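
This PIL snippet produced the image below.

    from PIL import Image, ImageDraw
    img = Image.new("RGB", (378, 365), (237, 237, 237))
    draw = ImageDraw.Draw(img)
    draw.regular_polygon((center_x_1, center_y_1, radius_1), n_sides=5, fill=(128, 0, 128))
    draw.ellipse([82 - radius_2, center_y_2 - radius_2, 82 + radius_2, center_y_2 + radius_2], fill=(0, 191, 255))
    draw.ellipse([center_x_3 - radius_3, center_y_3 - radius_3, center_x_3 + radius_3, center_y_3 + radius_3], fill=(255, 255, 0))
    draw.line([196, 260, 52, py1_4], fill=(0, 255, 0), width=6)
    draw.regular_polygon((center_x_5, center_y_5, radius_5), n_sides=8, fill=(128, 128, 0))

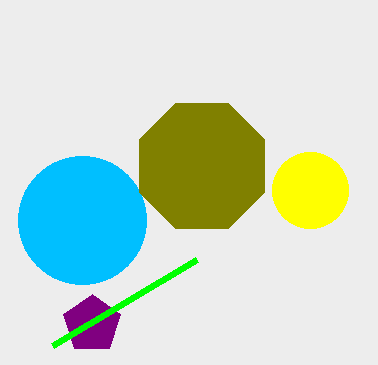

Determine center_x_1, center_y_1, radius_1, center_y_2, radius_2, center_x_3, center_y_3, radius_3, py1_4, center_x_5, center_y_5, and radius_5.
center_x_1 = 92, center_y_1 = 324, radius_1 = 30, center_y_2 = 220, radius_2 = 64, center_x_3 = 310, center_y_3 = 190, radius_3 = 38, py1_4 = 346, center_x_5 = 202, center_y_5 = 166, radius_5 = 68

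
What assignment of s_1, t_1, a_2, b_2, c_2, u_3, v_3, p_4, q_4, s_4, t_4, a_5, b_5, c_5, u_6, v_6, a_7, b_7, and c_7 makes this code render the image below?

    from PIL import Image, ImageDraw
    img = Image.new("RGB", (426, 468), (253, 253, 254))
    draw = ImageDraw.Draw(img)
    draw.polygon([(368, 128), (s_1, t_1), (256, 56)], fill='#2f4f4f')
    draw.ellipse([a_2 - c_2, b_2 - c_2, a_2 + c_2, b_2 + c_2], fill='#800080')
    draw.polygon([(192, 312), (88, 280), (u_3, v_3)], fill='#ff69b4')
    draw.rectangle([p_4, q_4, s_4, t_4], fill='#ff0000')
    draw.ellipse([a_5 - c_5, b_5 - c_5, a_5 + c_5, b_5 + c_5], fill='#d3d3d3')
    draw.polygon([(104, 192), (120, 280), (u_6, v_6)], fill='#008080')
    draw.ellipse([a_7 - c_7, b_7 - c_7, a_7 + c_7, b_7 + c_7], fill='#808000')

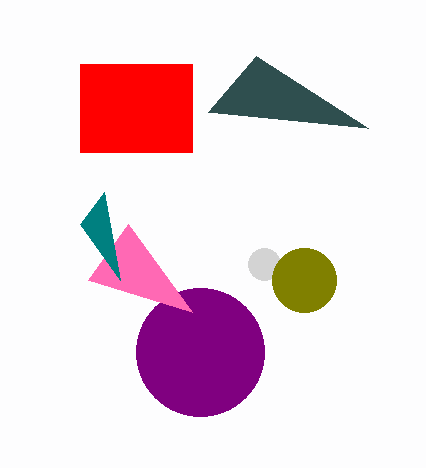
s_1 = 208, t_1 = 112, a_2 = 200, b_2 = 352, c_2 = 64, u_3 = 128, v_3 = 224, p_4 = 80, q_4 = 64, s_4 = 192, t_4 = 152, a_5 = 264, b_5 = 264, c_5 = 16, u_6 = 80, v_6 = 224, a_7 = 304, b_7 = 280, c_7 = 32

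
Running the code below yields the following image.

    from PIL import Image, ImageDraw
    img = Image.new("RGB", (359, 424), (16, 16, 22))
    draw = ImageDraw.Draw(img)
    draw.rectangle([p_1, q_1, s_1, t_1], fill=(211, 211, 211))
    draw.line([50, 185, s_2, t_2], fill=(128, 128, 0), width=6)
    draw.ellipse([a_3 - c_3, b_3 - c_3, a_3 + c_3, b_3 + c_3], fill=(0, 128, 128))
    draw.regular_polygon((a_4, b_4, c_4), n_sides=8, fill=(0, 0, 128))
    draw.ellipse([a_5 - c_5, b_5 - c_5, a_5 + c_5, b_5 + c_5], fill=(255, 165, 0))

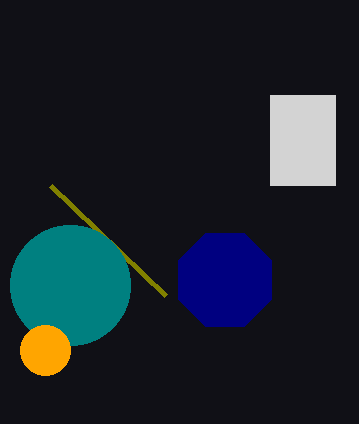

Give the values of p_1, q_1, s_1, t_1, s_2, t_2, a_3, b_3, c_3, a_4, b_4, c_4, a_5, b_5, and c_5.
p_1 = 270; q_1 = 95; s_1 = 335; t_1 = 185; s_2 = 165; t_2 = 295; a_3 = 70; b_3 = 285; c_3 = 60; a_4 = 225; b_4 = 280; c_4 = 50; a_5 = 45; b_5 = 350; c_5 = 25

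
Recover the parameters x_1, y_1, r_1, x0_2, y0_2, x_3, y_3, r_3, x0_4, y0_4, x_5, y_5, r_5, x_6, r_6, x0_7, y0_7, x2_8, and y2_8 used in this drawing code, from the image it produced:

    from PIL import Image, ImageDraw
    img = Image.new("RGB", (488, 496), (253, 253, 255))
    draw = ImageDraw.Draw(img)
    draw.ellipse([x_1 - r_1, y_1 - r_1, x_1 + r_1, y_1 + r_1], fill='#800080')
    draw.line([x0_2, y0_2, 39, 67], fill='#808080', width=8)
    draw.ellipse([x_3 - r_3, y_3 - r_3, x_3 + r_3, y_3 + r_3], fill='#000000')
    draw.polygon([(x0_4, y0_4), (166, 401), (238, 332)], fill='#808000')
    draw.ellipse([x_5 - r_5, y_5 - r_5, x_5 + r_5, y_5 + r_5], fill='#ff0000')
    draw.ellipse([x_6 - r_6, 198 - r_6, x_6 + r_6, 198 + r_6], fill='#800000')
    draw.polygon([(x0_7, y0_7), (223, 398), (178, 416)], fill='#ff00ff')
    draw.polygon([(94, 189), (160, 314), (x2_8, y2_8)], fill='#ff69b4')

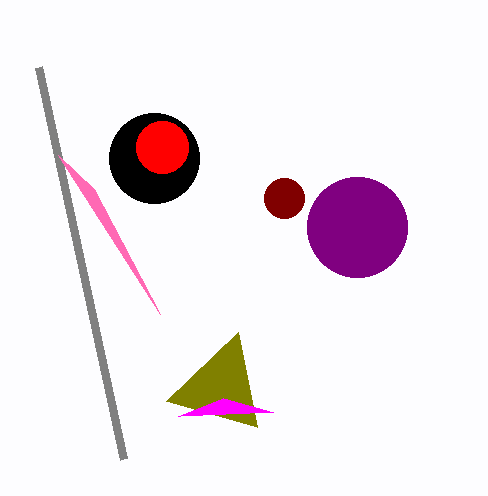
x_1 = 357, y_1 = 227, r_1 = 50, x0_2 = 124, y0_2 = 459, x_3 = 154, y_3 = 158, r_3 = 45, x0_4 = 257, y0_4 = 427, x_5 = 162, y_5 = 147, r_5 = 26, x_6 = 284, r_6 = 20, x0_7 = 273, y0_7 = 412, x2_8 = 58, y2_8 = 155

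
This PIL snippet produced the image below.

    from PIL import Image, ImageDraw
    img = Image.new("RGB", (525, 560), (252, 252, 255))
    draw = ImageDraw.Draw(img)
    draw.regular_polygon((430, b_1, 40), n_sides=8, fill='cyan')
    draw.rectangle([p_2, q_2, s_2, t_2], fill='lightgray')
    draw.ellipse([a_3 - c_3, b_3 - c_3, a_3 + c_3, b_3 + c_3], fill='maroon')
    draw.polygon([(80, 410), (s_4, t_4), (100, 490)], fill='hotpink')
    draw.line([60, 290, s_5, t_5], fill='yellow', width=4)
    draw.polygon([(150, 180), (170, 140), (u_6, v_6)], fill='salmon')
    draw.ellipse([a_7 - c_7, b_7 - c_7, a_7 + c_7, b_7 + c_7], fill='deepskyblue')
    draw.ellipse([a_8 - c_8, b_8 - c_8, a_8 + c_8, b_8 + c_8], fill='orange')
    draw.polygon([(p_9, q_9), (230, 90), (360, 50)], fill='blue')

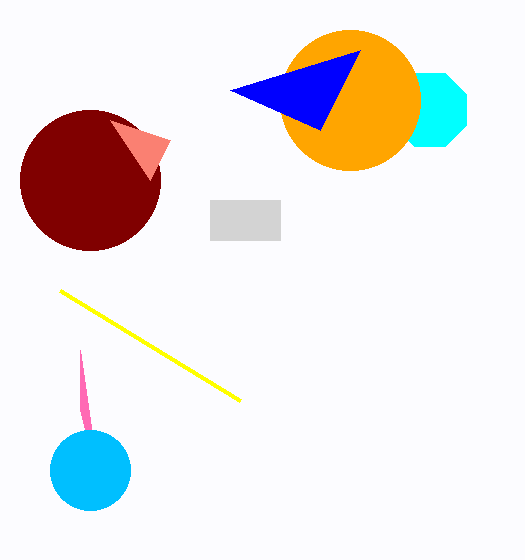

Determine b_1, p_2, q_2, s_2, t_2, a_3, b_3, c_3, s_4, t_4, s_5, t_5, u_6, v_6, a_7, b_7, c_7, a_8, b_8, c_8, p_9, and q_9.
b_1 = 110, p_2 = 210, q_2 = 200, s_2 = 280, t_2 = 240, a_3 = 90, b_3 = 180, c_3 = 70, s_4 = 80, t_4 = 350, s_5 = 240, t_5 = 400, u_6 = 110, v_6 = 120, a_7 = 90, b_7 = 470, c_7 = 40, a_8 = 350, b_8 = 100, c_8 = 70, p_9 = 320, q_9 = 130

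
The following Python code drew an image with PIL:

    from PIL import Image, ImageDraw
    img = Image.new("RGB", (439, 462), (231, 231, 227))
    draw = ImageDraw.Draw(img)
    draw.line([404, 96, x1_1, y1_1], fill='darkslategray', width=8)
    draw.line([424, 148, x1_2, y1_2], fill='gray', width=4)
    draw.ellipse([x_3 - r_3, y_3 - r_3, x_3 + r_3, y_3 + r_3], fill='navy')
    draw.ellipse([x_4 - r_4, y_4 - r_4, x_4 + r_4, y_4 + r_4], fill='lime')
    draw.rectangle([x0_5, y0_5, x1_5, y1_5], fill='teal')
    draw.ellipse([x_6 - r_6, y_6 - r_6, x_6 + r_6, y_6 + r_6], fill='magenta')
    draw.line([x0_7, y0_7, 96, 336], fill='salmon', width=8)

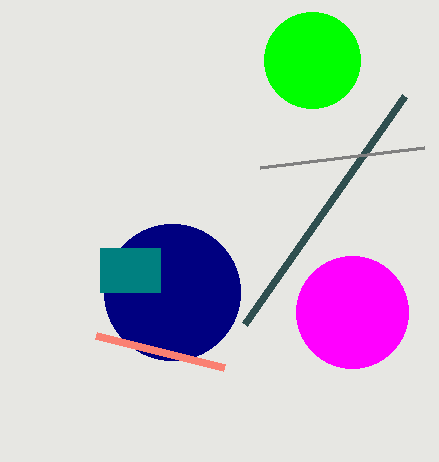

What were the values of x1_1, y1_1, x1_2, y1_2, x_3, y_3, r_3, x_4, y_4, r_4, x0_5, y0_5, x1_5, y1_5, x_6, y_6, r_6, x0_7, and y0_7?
x1_1 = 244
y1_1 = 324
x1_2 = 260
y1_2 = 168
x_3 = 172
y_3 = 292
r_3 = 68
x_4 = 312
y_4 = 60
r_4 = 48
x0_5 = 100
y0_5 = 248
x1_5 = 160
y1_5 = 292
x_6 = 352
y_6 = 312
r_6 = 56
x0_7 = 224
y0_7 = 368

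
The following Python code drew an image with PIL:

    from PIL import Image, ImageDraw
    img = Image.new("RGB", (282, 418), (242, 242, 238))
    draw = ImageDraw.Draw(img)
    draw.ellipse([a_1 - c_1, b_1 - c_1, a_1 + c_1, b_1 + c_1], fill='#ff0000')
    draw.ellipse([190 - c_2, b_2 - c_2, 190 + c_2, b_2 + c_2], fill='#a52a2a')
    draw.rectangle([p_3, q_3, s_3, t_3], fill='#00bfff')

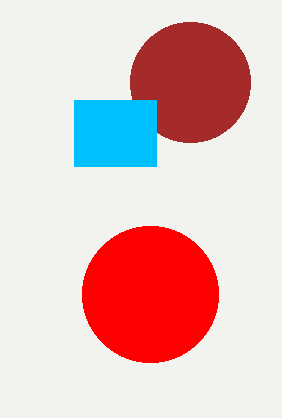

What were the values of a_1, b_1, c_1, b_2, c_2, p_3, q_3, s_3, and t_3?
a_1 = 150; b_1 = 294; c_1 = 68; b_2 = 82; c_2 = 60; p_3 = 74; q_3 = 100; s_3 = 156; t_3 = 166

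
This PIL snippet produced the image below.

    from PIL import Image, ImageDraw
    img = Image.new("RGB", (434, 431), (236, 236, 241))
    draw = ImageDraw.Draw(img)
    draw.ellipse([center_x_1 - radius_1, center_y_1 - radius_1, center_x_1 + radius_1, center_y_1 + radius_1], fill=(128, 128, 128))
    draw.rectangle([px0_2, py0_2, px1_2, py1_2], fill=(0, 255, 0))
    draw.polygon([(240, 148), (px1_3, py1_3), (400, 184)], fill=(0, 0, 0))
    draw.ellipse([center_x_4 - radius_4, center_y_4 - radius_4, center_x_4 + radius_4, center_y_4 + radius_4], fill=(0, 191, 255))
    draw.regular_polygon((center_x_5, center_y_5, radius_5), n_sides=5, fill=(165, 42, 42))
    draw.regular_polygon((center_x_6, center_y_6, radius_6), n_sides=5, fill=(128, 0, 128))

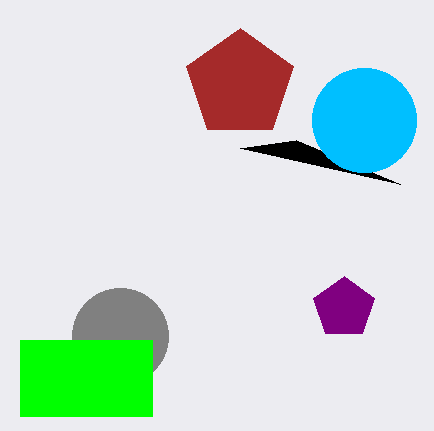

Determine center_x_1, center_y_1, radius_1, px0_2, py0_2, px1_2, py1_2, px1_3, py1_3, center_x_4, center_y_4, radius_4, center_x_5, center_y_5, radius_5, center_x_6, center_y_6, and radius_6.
center_x_1 = 120, center_y_1 = 336, radius_1 = 48, px0_2 = 20, py0_2 = 340, px1_2 = 152, py1_2 = 416, px1_3 = 296, py1_3 = 140, center_x_4 = 364, center_y_4 = 120, radius_4 = 52, center_x_5 = 240, center_y_5 = 84, radius_5 = 56, center_x_6 = 344, center_y_6 = 308, radius_6 = 32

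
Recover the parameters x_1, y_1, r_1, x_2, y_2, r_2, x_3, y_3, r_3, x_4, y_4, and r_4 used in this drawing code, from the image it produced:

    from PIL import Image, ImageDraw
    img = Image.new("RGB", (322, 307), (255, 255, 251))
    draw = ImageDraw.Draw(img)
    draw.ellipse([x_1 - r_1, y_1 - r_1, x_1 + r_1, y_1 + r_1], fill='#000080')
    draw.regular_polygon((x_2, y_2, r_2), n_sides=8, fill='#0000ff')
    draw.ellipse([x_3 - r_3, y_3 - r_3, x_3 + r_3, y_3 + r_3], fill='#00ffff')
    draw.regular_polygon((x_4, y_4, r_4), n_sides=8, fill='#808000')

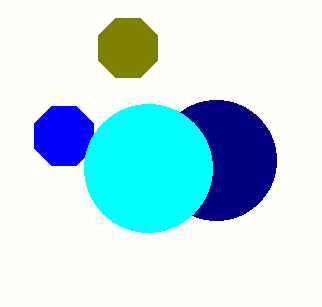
x_1 = 216; y_1 = 160; r_1 = 60; x_2 = 64; y_2 = 136; r_2 = 32; x_3 = 148; y_3 = 168; r_3 = 64; x_4 = 128; y_4 = 48; r_4 = 32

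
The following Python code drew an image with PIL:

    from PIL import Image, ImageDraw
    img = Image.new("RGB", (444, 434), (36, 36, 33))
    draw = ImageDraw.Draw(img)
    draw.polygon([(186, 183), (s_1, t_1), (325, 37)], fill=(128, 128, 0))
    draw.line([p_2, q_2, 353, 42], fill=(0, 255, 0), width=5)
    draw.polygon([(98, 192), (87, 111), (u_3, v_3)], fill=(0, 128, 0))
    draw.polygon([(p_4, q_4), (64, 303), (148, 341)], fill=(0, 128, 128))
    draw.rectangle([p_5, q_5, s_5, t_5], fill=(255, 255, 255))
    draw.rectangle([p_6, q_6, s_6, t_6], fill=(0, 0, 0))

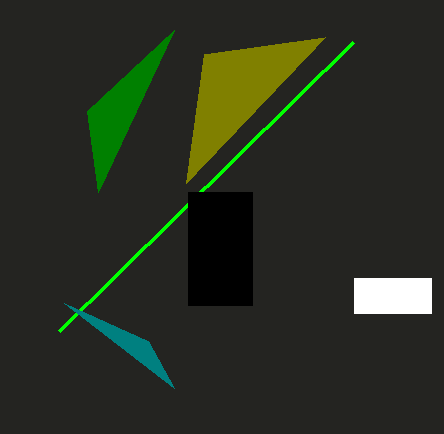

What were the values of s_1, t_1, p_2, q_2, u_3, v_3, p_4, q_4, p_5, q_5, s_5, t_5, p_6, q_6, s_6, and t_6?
s_1 = 204
t_1 = 54
p_2 = 59
q_2 = 331
u_3 = 174
v_3 = 30
p_4 = 174
q_4 = 388
p_5 = 354
q_5 = 278
s_5 = 431
t_5 = 313
p_6 = 188
q_6 = 192
s_6 = 252
t_6 = 305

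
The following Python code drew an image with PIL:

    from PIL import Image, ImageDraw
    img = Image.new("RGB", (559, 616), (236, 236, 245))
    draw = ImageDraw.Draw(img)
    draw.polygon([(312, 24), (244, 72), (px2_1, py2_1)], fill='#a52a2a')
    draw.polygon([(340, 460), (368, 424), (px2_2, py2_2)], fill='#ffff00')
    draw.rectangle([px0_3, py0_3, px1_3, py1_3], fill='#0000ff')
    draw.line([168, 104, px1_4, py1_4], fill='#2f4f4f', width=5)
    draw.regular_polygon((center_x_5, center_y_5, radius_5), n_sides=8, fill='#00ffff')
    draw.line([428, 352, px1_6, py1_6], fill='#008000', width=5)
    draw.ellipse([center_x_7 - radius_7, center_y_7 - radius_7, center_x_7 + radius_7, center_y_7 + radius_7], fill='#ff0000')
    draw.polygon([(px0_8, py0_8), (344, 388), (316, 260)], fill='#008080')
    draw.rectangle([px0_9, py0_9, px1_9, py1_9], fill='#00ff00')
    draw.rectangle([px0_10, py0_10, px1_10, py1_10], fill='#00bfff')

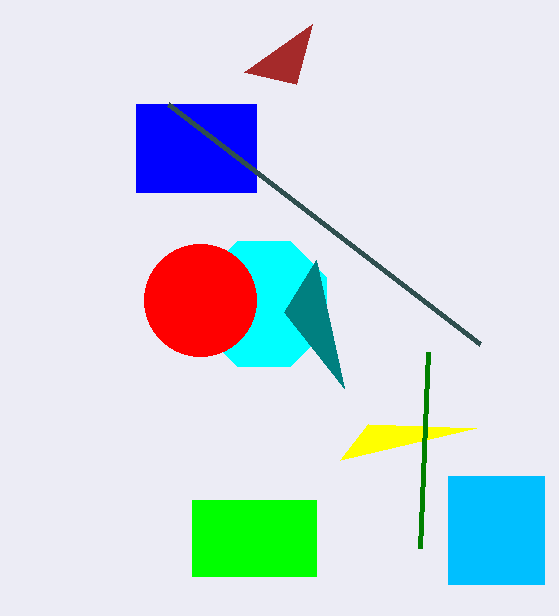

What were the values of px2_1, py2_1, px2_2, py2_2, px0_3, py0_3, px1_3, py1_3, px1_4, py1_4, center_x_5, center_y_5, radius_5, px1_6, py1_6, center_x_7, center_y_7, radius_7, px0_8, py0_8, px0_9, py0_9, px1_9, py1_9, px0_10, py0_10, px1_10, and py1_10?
px2_1 = 296, py2_1 = 84, px2_2 = 476, py2_2 = 428, px0_3 = 136, py0_3 = 104, px1_3 = 256, py1_3 = 192, px1_4 = 480, py1_4 = 344, center_x_5 = 264, center_y_5 = 304, radius_5 = 68, px1_6 = 420, py1_6 = 548, center_x_7 = 200, center_y_7 = 300, radius_7 = 56, px0_8 = 284, py0_8 = 312, px0_9 = 192, py0_9 = 500, px1_9 = 316, py1_9 = 576, px0_10 = 448, py0_10 = 476, px1_10 = 544, py1_10 = 584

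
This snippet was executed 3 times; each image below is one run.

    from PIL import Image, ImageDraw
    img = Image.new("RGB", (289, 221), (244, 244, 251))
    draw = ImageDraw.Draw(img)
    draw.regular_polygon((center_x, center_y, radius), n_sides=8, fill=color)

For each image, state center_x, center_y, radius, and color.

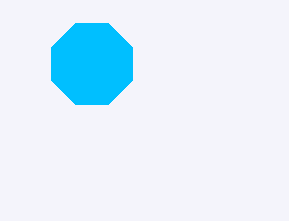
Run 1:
center_x = 92
center_y = 64
radius = 44
color = 'deepskyblue'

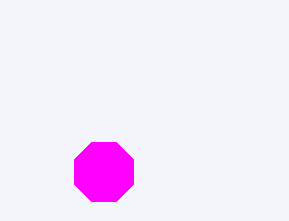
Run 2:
center_x = 104, center_y = 172, radius = 32, color = 'magenta'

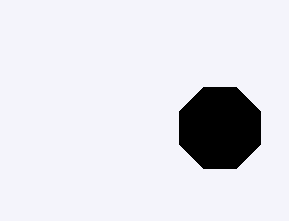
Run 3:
center_x = 220, center_y = 128, radius = 44, color = 'black'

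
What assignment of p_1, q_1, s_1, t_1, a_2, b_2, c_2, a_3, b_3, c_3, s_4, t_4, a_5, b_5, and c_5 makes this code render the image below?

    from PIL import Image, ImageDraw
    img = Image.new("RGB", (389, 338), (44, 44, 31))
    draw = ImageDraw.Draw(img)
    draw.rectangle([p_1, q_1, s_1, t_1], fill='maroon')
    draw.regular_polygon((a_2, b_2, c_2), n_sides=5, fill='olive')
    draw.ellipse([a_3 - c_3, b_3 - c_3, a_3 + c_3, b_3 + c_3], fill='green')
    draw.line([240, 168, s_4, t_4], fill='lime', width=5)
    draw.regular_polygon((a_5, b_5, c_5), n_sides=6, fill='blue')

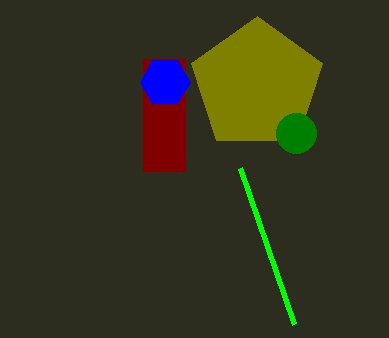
p_1 = 143; q_1 = 59; s_1 = 185; t_1 = 171; a_2 = 257; b_2 = 85; c_2 = 69; a_3 = 296; b_3 = 133; c_3 = 20; s_4 = 294; t_4 = 324; a_5 = 165; b_5 = 82; c_5 = 25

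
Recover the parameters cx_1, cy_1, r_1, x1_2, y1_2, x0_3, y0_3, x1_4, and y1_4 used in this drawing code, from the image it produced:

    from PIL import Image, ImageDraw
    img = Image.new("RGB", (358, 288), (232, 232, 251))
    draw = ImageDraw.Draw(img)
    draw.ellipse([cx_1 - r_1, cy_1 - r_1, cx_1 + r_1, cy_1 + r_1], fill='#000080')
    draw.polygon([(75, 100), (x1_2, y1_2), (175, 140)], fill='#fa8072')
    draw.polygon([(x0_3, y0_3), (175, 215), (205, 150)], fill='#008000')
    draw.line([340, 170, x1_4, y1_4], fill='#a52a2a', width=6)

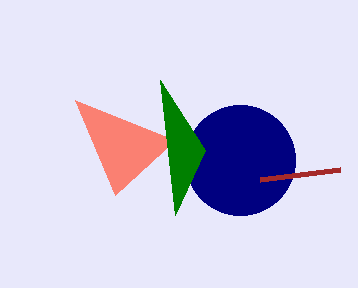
cx_1 = 240
cy_1 = 160
r_1 = 55
x1_2 = 115
y1_2 = 195
x0_3 = 160
y0_3 = 80
x1_4 = 260
y1_4 = 180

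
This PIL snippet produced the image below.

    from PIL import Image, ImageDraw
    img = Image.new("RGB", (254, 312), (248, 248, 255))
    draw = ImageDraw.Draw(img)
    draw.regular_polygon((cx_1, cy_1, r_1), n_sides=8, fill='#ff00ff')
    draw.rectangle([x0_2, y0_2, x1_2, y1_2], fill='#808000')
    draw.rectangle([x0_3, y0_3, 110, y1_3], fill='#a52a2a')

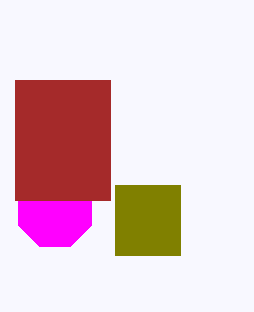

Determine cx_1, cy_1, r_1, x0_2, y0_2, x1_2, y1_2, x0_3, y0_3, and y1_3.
cx_1 = 55, cy_1 = 210, r_1 = 40, x0_2 = 115, y0_2 = 185, x1_2 = 180, y1_2 = 255, x0_3 = 15, y0_3 = 80, y1_3 = 200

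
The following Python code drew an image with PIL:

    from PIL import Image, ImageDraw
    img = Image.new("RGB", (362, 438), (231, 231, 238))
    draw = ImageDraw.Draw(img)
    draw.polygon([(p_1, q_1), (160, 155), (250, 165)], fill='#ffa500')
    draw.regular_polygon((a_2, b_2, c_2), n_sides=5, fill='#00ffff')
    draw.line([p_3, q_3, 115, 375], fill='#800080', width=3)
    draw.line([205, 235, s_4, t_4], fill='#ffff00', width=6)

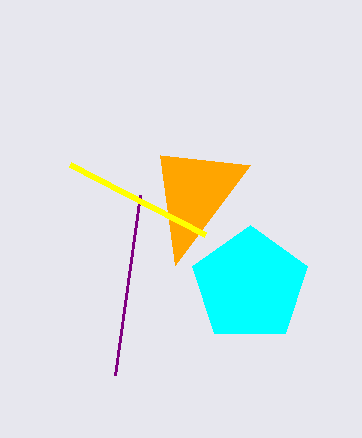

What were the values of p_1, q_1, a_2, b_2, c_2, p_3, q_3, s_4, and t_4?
p_1 = 175; q_1 = 265; a_2 = 250; b_2 = 285; c_2 = 60; p_3 = 140; q_3 = 195; s_4 = 70; t_4 = 165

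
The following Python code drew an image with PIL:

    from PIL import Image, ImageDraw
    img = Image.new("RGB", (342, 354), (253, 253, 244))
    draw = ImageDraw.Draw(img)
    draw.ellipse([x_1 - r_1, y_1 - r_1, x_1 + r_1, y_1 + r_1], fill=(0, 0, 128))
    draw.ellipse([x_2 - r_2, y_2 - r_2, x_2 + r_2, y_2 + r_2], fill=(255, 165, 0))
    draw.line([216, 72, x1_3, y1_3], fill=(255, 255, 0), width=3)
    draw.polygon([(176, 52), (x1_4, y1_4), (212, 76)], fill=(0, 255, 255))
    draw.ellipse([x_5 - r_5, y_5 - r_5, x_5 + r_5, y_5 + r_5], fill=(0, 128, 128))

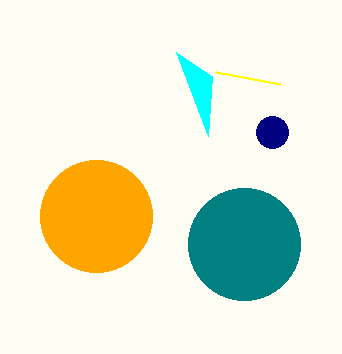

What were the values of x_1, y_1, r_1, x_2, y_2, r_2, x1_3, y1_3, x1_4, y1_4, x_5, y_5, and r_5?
x_1 = 272, y_1 = 132, r_1 = 16, x_2 = 96, y_2 = 216, r_2 = 56, x1_3 = 280, y1_3 = 84, x1_4 = 208, y1_4 = 136, x_5 = 244, y_5 = 244, r_5 = 56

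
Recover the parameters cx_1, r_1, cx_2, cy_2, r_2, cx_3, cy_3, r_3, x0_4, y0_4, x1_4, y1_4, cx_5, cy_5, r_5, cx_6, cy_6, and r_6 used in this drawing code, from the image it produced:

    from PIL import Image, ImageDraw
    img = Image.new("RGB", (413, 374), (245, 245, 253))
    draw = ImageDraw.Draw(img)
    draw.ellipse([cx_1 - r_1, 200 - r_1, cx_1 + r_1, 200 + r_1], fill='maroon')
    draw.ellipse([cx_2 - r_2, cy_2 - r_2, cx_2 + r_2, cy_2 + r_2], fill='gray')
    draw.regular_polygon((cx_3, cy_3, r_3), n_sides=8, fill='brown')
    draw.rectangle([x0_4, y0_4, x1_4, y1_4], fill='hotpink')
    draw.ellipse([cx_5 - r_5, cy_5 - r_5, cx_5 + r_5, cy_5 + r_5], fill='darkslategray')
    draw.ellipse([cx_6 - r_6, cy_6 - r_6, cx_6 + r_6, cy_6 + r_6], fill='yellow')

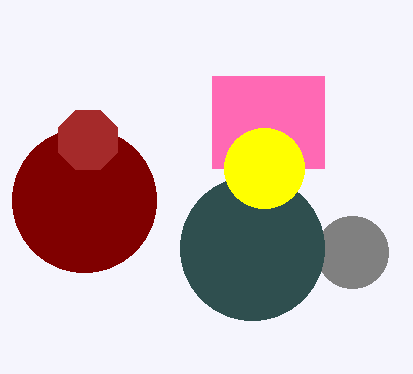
cx_1 = 84
r_1 = 72
cx_2 = 352
cy_2 = 252
r_2 = 36
cx_3 = 88
cy_3 = 140
r_3 = 32
x0_4 = 212
y0_4 = 76
x1_4 = 324
y1_4 = 168
cx_5 = 252
cy_5 = 248
r_5 = 72
cx_6 = 264
cy_6 = 168
r_6 = 40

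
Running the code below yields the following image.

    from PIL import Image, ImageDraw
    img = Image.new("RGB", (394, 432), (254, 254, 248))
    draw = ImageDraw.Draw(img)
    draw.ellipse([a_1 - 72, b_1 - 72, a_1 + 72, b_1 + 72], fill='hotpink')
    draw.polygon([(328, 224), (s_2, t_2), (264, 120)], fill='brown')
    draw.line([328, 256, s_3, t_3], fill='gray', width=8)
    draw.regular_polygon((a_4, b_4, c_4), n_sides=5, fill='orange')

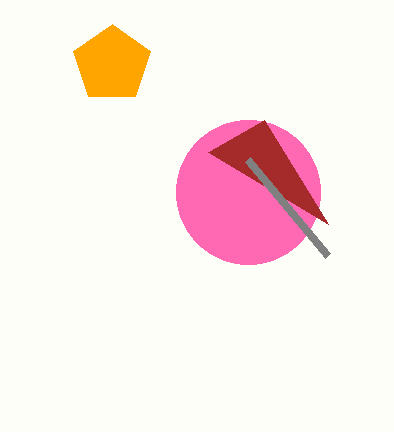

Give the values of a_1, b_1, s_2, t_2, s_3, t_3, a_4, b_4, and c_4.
a_1 = 248; b_1 = 192; s_2 = 208; t_2 = 152; s_3 = 248; t_3 = 160; a_4 = 112; b_4 = 64; c_4 = 40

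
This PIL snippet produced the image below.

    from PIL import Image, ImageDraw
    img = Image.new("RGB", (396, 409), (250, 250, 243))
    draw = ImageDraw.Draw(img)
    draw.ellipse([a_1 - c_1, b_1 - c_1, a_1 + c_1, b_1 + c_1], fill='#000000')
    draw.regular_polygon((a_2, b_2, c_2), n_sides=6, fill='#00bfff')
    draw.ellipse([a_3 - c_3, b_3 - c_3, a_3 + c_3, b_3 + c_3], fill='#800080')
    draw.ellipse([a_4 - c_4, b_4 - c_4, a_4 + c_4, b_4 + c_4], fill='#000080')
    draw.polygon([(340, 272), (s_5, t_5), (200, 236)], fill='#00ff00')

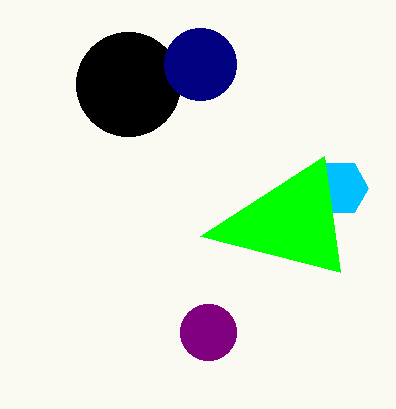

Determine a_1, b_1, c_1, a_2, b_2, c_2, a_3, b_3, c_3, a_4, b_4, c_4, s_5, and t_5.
a_1 = 128; b_1 = 84; c_1 = 52; a_2 = 340; b_2 = 188; c_2 = 28; a_3 = 208; b_3 = 332; c_3 = 28; a_4 = 200; b_4 = 64; c_4 = 36; s_5 = 324; t_5 = 156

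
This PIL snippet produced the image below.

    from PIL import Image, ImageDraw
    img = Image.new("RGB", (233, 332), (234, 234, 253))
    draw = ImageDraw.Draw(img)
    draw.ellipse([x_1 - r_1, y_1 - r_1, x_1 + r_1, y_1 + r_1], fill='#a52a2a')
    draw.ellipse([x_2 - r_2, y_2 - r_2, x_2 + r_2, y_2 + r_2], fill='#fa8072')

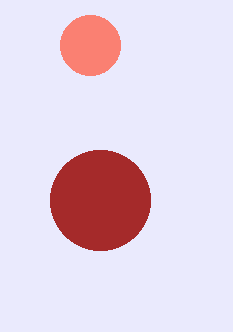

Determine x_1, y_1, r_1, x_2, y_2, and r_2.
x_1 = 100; y_1 = 200; r_1 = 50; x_2 = 90; y_2 = 45; r_2 = 30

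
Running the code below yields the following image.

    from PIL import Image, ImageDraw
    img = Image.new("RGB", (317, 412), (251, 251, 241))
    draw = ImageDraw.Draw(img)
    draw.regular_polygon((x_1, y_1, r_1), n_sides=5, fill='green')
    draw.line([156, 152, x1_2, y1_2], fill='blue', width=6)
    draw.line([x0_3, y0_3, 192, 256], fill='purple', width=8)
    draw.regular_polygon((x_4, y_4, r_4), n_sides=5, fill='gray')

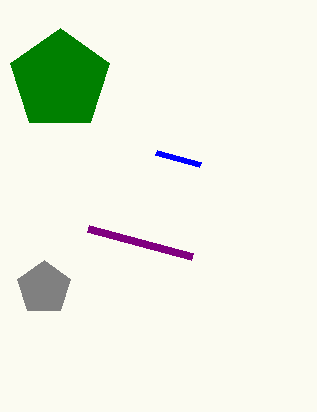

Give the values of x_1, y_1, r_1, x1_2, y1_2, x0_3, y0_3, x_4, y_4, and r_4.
x_1 = 60
y_1 = 80
r_1 = 52
x1_2 = 200
y1_2 = 164
x0_3 = 88
y0_3 = 228
x_4 = 44
y_4 = 288
r_4 = 28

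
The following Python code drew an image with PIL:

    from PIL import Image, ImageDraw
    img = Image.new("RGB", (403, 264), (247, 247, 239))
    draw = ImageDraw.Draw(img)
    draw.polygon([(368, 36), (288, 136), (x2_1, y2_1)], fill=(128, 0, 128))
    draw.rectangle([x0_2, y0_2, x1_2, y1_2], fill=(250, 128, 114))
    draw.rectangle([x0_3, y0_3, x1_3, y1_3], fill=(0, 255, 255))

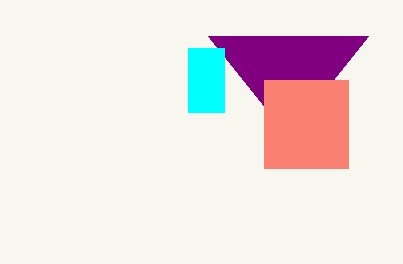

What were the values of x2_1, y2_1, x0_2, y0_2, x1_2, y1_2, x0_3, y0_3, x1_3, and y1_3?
x2_1 = 208, y2_1 = 36, x0_2 = 264, y0_2 = 80, x1_2 = 348, y1_2 = 168, x0_3 = 188, y0_3 = 48, x1_3 = 224, y1_3 = 112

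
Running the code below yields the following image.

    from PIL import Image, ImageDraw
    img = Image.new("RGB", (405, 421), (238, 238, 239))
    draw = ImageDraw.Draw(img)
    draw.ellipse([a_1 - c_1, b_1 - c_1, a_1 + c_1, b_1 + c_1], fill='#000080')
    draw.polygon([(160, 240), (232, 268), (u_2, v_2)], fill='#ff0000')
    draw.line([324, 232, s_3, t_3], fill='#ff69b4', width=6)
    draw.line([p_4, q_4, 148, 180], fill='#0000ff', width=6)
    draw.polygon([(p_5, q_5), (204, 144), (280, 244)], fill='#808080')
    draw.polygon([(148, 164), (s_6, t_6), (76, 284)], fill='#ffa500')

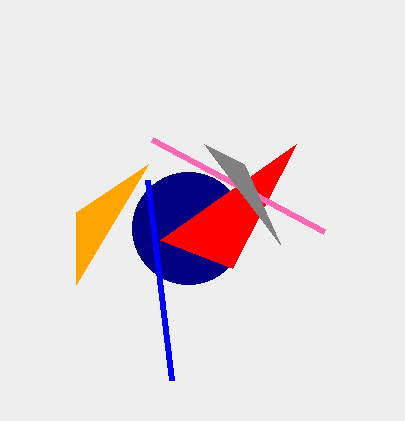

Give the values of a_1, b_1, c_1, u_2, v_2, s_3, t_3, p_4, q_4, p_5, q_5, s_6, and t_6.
a_1 = 188
b_1 = 228
c_1 = 56
u_2 = 296
v_2 = 144
s_3 = 152
t_3 = 140
p_4 = 172
q_4 = 380
p_5 = 244
q_5 = 164
s_6 = 76
t_6 = 212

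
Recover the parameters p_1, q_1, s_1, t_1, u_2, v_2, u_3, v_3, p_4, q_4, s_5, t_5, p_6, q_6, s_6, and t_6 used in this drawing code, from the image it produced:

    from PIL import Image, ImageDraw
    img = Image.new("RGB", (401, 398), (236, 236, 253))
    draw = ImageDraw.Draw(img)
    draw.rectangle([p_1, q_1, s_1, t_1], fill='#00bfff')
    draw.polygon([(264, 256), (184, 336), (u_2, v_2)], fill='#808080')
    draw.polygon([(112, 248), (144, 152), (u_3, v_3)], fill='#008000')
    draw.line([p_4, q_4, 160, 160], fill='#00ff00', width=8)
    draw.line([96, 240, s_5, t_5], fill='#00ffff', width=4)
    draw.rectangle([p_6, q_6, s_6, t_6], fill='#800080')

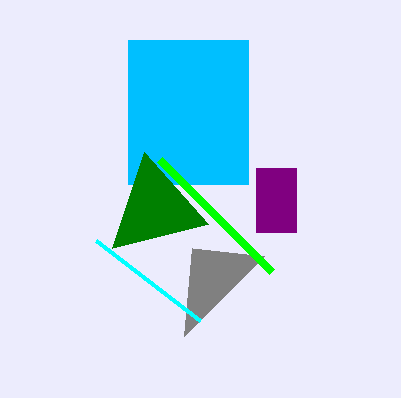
p_1 = 128; q_1 = 40; s_1 = 248; t_1 = 184; u_2 = 192; v_2 = 248; u_3 = 208; v_3 = 224; p_4 = 272; q_4 = 272; s_5 = 200; t_5 = 320; p_6 = 256; q_6 = 168; s_6 = 296; t_6 = 232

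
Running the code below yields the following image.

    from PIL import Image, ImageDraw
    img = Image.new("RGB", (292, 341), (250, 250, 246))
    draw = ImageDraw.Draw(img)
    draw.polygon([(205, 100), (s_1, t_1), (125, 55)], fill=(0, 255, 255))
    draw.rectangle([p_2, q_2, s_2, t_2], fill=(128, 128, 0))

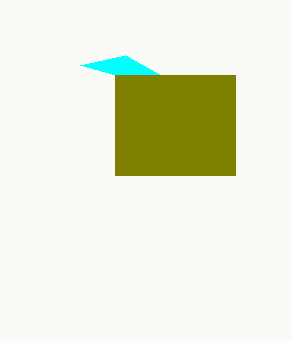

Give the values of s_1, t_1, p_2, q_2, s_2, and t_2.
s_1 = 80
t_1 = 65
p_2 = 115
q_2 = 75
s_2 = 235
t_2 = 175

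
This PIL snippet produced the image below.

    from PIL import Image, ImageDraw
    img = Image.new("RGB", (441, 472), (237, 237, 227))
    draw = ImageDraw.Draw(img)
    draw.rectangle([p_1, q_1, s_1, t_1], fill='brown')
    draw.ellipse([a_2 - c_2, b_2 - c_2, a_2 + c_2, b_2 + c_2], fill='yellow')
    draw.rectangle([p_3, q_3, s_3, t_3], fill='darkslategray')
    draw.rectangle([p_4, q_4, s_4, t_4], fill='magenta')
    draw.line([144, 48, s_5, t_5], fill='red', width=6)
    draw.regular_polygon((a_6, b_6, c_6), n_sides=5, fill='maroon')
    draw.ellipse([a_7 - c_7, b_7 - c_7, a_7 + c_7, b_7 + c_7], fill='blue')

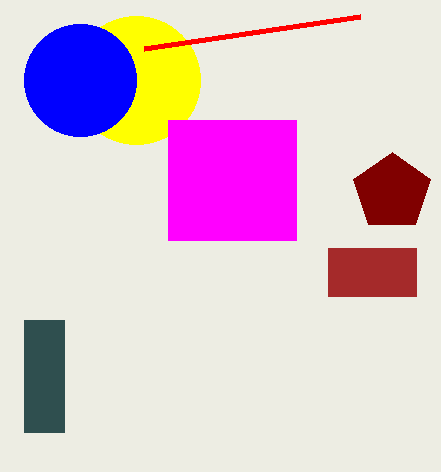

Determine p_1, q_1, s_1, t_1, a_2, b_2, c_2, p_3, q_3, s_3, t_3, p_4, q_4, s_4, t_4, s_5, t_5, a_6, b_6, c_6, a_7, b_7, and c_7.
p_1 = 328; q_1 = 248; s_1 = 416; t_1 = 296; a_2 = 136; b_2 = 80; c_2 = 64; p_3 = 24; q_3 = 320; s_3 = 64; t_3 = 432; p_4 = 168; q_4 = 120; s_4 = 296; t_4 = 240; s_5 = 360; t_5 = 16; a_6 = 392; b_6 = 192; c_6 = 40; a_7 = 80; b_7 = 80; c_7 = 56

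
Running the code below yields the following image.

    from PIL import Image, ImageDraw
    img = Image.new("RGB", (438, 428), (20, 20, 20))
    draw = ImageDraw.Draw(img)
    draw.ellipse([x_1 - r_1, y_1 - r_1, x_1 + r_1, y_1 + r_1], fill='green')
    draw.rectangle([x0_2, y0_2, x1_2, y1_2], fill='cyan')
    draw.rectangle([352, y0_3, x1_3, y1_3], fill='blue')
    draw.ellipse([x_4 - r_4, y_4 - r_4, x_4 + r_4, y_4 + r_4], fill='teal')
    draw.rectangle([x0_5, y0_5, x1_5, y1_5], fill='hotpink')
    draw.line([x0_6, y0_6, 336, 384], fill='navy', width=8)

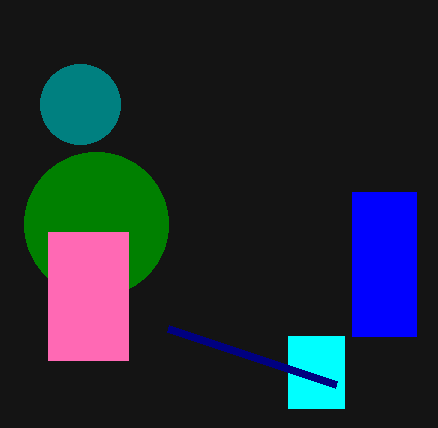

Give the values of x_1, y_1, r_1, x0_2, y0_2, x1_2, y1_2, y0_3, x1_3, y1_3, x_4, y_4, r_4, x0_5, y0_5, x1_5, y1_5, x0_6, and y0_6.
x_1 = 96
y_1 = 224
r_1 = 72
x0_2 = 288
y0_2 = 336
x1_2 = 344
y1_2 = 408
y0_3 = 192
x1_3 = 416
y1_3 = 336
x_4 = 80
y_4 = 104
r_4 = 40
x0_5 = 48
y0_5 = 232
x1_5 = 128
y1_5 = 360
x0_6 = 168
y0_6 = 328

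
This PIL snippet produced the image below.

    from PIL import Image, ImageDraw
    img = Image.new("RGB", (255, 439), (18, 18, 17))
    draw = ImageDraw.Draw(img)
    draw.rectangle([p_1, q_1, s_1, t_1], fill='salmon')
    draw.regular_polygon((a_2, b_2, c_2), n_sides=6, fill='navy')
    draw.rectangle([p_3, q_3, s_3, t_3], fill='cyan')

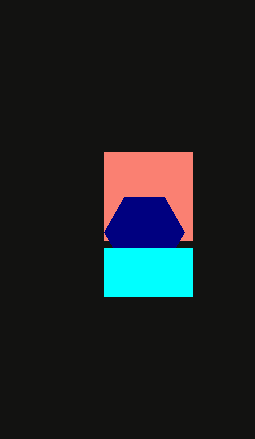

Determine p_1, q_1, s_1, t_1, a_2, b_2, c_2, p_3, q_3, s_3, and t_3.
p_1 = 104; q_1 = 152; s_1 = 192; t_1 = 240; a_2 = 144; b_2 = 232; c_2 = 40; p_3 = 104; q_3 = 248; s_3 = 192; t_3 = 296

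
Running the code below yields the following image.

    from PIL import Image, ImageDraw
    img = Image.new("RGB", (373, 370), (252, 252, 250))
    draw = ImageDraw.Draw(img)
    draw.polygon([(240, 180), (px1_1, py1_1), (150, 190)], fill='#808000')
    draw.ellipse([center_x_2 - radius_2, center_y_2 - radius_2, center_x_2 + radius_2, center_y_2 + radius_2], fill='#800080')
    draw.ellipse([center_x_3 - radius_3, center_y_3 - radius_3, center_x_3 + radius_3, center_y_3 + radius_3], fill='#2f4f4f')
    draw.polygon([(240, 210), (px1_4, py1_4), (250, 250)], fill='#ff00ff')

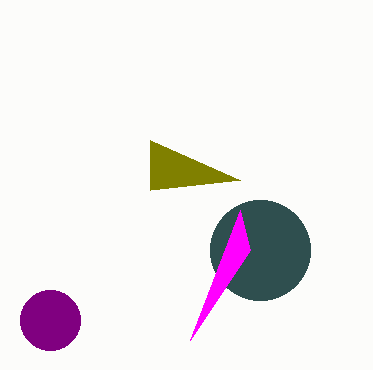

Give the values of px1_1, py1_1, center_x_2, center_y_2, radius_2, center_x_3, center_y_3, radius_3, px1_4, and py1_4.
px1_1 = 150
py1_1 = 140
center_x_2 = 50
center_y_2 = 320
radius_2 = 30
center_x_3 = 260
center_y_3 = 250
radius_3 = 50
px1_4 = 190
py1_4 = 340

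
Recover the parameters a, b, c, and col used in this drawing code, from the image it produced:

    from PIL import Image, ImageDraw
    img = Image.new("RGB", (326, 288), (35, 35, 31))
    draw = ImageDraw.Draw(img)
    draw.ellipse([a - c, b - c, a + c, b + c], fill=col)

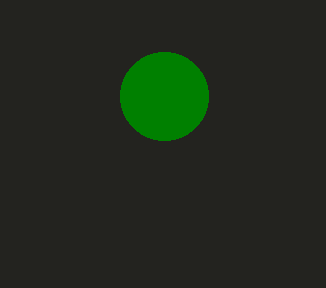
a = 164; b = 96; c = 44; col = 'green'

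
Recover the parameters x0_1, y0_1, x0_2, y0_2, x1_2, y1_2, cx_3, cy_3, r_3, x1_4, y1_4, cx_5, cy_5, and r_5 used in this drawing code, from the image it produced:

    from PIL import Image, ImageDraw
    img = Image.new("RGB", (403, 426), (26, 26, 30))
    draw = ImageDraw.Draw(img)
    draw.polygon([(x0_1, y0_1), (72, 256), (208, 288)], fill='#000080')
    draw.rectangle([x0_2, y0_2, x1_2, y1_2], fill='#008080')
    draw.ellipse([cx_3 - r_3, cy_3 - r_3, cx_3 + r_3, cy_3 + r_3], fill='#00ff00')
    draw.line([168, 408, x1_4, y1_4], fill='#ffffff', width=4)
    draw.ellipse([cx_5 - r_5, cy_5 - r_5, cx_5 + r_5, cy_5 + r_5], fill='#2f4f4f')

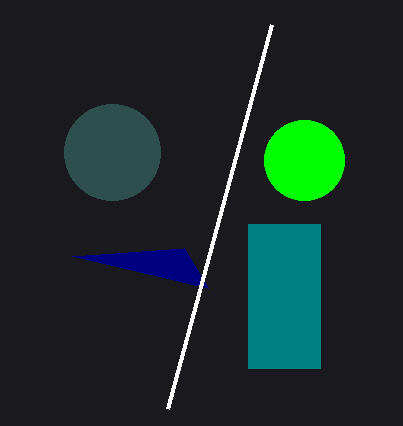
x0_1 = 184
y0_1 = 248
x0_2 = 248
y0_2 = 224
x1_2 = 320
y1_2 = 368
cx_3 = 304
cy_3 = 160
r_3 = 40
x1_4 = 272
y1_4 = 24
cx_5 = 112
cy_5 = 152
r_5 = 48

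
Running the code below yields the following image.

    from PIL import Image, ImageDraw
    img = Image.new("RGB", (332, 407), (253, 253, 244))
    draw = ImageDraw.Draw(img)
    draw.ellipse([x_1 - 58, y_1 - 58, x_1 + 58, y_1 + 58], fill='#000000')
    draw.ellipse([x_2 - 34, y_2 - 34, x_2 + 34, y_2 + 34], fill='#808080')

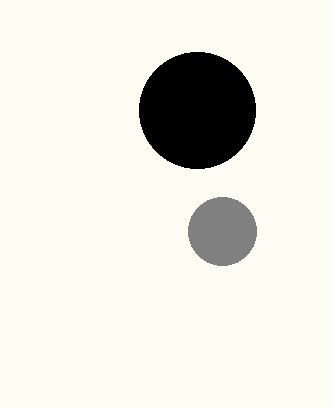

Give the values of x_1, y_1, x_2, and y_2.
x_1 = 197, y_1 = 110, x_2 = 222, y_2 = 231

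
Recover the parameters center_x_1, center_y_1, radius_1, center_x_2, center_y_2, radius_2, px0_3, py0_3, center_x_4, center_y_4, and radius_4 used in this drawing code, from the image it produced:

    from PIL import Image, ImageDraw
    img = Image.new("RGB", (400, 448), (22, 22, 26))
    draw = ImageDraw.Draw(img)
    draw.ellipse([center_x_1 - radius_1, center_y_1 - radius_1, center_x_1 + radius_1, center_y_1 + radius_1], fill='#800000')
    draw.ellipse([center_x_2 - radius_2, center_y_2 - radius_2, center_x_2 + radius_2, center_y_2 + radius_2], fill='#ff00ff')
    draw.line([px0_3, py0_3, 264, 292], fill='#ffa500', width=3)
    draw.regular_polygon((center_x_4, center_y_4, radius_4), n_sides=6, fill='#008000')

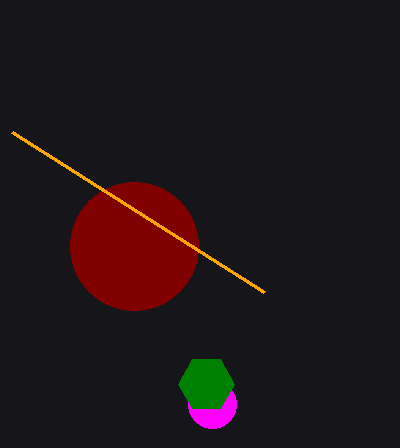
center_x_1 = 134; center_y_1 = 246; radius_1 = 64; center_x_2 = 212; center_y_2 = 404; radius_2 = 24; px0_3 = 12; py0_3 = 132; center_x_4 = 206; center_y_4 = 384; radius_4 = 28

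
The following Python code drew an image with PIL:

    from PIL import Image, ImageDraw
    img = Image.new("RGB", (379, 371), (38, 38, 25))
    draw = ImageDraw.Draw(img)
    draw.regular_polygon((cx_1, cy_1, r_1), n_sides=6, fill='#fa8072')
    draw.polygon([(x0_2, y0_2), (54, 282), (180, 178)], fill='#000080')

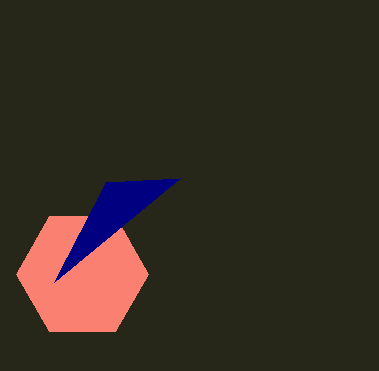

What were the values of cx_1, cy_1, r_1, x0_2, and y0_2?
cx_1 = 82, cy_1 = 274, r_1 = 66, x0_2 = 106, y0_2 = 182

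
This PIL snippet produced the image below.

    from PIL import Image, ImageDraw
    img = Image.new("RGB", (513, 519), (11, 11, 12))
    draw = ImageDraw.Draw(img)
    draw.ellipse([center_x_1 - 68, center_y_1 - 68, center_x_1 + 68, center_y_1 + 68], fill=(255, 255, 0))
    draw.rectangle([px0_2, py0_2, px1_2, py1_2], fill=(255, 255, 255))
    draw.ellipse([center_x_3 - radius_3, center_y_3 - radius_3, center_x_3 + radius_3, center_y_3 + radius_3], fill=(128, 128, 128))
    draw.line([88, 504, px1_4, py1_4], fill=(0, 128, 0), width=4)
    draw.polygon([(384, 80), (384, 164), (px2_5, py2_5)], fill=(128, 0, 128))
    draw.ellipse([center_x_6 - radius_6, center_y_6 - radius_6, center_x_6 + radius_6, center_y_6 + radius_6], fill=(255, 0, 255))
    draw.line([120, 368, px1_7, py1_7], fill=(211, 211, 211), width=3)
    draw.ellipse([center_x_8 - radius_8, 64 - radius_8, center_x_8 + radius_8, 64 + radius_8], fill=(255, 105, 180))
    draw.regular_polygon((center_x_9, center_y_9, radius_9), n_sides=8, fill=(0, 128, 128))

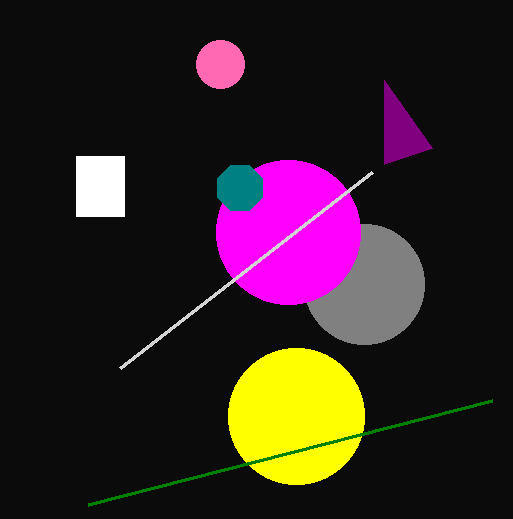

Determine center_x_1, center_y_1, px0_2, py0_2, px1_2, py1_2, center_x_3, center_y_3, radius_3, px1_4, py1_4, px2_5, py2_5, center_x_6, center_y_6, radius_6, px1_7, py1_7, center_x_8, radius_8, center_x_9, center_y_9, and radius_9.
center_x_1 = 296, center_y_1 = 416, px0_2 = 76, py0_2 = 156, px1_2 = 124, py1_2 = 216, center_x_3 = 364, center_y_3 = 284, radius_3 = 60, px1_4 = 492, py1_4 = 400, px2_5 = 432, py2_5 = 148, center_x_6 = 288, center_y_6 = 232, radius_6 = 72, px1_7 = 372, py1_7 = 172, center_x_8 = 220, radius_8 = 24, center_x_9 = 240, center_y_9 = 188, radius_9 = 24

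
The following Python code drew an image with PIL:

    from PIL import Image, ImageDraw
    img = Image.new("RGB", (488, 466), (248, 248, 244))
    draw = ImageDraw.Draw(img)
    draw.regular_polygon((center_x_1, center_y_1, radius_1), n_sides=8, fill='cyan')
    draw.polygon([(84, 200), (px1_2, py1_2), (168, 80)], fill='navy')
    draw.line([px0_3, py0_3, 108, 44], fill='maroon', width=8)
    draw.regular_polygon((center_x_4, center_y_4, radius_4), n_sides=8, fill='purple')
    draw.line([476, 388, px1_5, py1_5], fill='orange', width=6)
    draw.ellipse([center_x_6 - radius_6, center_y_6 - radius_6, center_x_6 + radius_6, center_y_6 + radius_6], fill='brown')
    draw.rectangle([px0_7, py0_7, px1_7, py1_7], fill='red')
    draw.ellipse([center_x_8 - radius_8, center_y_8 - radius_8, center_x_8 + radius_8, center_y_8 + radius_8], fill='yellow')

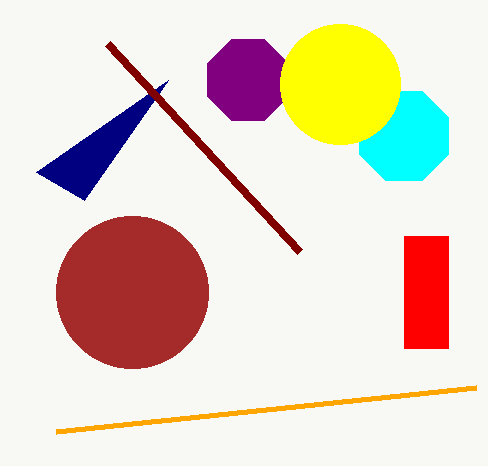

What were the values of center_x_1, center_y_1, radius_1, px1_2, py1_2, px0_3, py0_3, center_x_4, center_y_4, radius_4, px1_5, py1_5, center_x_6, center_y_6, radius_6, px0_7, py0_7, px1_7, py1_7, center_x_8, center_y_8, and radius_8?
center_x_1 = 404
center_y_1 = 136
radius_1 = 48
px1_2 = 36
py1_2 = 172
px0_3 = 300
py0_3 = 252
center_x_4 = 248
center_y_4 = 80
radius_4 = 44
px1_5 = 56
py1_5 = 432
center_x_6 = 132
center_y_6 = 292
radius_6 = 76
px0_7 = 404
py0_7 = 236
px1_7 = 448
py1_7 = 348
center_x_8 = 340
center_y_8 = 84
radius_8 = 60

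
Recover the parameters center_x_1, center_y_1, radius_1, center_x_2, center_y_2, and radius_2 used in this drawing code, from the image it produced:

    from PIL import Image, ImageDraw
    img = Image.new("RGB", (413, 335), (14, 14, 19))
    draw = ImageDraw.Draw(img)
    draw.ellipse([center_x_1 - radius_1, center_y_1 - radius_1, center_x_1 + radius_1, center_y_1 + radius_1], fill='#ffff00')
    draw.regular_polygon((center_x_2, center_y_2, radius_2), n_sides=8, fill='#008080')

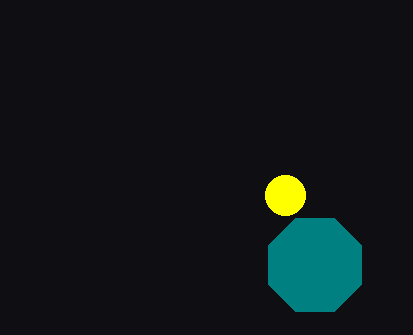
center_x_1 = 285, center_y_1 = 195, radius_1 = 20, center_x_2 = 315, center_y_2 = 265, radius_2 = 50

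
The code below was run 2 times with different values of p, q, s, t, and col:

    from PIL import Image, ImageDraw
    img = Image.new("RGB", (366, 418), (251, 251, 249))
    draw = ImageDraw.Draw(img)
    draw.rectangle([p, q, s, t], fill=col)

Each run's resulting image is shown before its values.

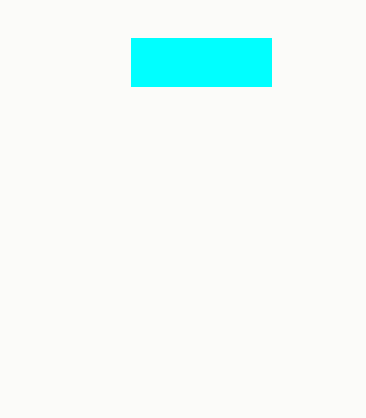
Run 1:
p = 131
q = 38
s = 271
t = 86
col = 'cyan'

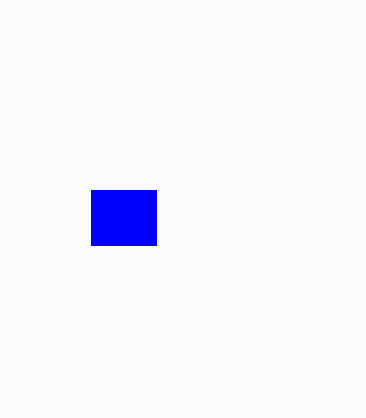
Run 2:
p = 91, q = 190, s = 156, t = 245, col = 'blue'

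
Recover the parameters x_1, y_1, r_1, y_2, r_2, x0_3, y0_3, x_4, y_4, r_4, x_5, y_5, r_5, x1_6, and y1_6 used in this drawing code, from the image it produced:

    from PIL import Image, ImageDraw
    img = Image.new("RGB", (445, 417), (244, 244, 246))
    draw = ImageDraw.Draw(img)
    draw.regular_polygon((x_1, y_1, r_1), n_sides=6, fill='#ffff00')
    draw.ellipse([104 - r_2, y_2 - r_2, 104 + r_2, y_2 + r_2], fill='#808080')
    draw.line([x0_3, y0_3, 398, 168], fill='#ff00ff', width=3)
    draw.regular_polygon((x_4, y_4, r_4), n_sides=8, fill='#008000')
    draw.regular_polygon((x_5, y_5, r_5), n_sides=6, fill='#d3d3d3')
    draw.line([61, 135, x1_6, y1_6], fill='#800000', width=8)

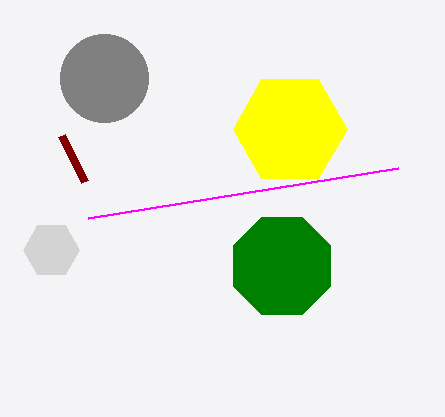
x_1 = 290
y_1 = 129
r_1 = 57
y_2 = 78
r_2 = 44
x0_3 = 88
y0_3 = 218
x_4 = 282
y_4 = 266
r_4 = 53
x_5 = 51
y_5 = 250
r_5 = 28
x1_6 = 84
y1_6 = 181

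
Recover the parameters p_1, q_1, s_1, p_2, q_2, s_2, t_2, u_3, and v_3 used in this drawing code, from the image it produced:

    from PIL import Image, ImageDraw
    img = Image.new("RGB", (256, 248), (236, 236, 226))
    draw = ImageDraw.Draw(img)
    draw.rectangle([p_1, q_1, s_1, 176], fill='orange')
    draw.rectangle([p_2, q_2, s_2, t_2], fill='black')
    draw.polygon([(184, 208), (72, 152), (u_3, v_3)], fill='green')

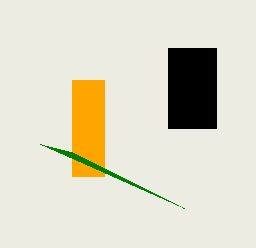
p_1 = 72, q_1 = 80, s_1 = 104, p_2 = 168, q_2 = 48, s_2 = 216, t_2 = 128, u_3 = 40, v_3 = 144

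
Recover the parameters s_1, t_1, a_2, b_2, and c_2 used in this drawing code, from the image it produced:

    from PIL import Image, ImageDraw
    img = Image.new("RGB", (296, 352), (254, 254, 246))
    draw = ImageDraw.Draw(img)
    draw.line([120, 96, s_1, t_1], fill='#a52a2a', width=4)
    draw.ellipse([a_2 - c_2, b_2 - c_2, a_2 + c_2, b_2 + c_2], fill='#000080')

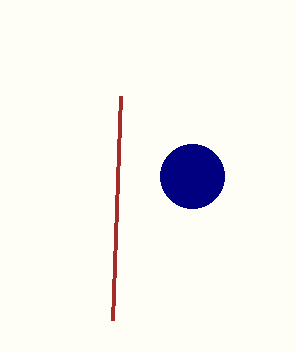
s_1 = 112; t_1 = 320; a_2 = 192; b_2 = 176; c_2 = 32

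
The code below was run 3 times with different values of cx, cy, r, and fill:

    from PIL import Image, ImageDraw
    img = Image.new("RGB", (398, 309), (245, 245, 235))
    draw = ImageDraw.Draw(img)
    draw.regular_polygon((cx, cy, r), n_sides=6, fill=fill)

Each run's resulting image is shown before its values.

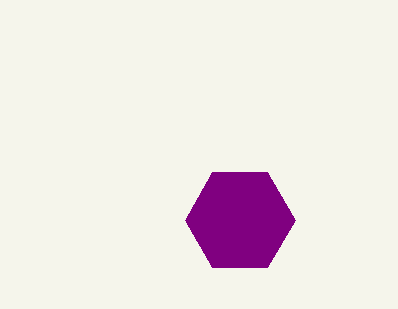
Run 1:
cx = 240
cy = 220
r = 55
fill = 'purple'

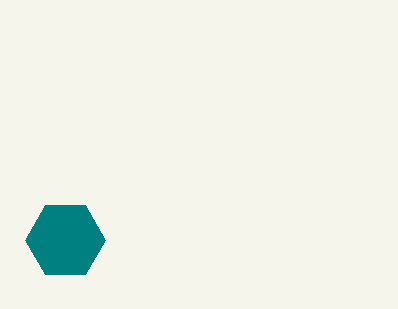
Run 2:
cx = 65, cy = 240, r = 40, fill = 'teal'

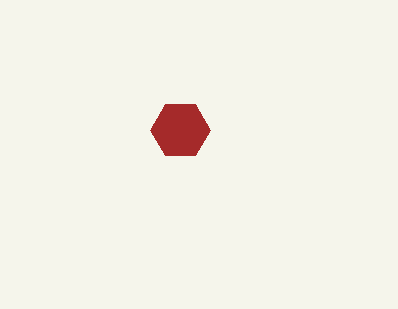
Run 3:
cx = 180
cy = 130
r = 30
fill = 'brown'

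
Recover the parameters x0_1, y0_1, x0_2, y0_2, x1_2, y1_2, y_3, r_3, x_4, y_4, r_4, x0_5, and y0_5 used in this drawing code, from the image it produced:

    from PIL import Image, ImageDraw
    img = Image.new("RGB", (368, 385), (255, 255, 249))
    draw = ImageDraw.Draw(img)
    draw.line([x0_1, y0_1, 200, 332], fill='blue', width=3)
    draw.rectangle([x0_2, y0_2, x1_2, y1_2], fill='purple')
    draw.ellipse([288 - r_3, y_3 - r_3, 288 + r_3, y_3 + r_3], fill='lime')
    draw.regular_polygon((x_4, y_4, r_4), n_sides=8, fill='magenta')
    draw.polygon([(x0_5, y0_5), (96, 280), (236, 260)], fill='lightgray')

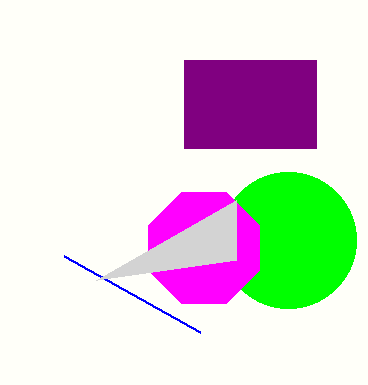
x0_1 = 64; y0_1 = 256; x0_2 = 184; y0_2 = 60; x1_2 = 316; y1_2 = 148; y_3 = 240; r_3 = 68; x_4 = 204; y_4 = 248; r_4 = 60; x0_5 = 236; y0_5 = 200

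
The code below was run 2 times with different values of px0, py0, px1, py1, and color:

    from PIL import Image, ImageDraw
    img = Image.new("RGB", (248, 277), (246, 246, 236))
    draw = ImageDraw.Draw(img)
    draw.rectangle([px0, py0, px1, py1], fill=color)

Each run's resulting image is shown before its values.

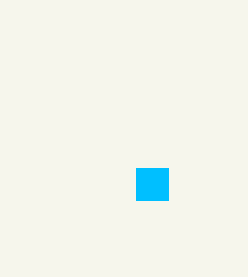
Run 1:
px0 = 136; py0 = 168; px1 = 168; py1 = 200; color = 'deepskyblue'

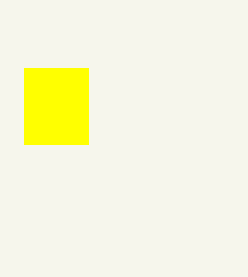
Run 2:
px0 = 24; py0 = 68; px1 = 88; py1 = 144; color = 'yellow'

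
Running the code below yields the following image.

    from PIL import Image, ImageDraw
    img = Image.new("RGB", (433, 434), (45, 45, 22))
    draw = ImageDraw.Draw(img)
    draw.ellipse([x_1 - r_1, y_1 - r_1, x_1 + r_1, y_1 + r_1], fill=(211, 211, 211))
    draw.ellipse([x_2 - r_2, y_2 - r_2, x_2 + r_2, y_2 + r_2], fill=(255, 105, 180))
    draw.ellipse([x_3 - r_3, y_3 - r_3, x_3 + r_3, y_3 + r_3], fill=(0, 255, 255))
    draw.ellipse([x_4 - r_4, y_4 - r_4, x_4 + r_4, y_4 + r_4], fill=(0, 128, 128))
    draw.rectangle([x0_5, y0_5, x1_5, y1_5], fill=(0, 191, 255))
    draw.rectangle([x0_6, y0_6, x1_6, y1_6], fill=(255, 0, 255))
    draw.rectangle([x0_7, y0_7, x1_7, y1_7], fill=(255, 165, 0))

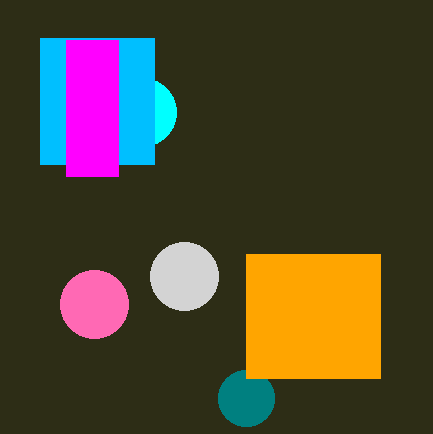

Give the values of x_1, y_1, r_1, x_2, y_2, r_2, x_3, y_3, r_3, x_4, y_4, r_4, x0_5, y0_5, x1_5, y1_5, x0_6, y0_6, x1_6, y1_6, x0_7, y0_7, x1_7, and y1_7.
x_1 = 184; y_1 = 276; r_1 = 34; x_2 = 94; y_2 = 304; r_2 = 34; x_3 = 142; y_3 = 112; r_3 = 34; x_4 = 246; y_4 = 398; r_4 = 28; x0_5 = 40; y0_5 = 38; x1_5 = 154; y1_5 = 164; x0_6 = 66; y0_6 = 40; x1_6 = 118; y1_6 = 176; x0_7 = 246; y0_7 = 254; x1_7 = 380; y1_7 = 378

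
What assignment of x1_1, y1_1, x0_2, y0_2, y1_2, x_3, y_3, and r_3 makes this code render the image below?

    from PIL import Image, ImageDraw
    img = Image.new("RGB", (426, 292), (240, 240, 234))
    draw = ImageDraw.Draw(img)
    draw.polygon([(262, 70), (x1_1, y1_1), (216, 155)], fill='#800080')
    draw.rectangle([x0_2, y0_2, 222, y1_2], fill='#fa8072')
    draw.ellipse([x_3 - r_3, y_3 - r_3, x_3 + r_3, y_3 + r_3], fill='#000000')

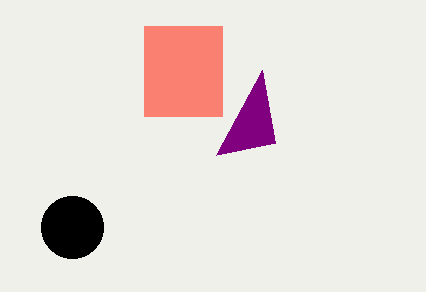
x1_1 = 275; y1_1 = 143; x0_2 = 144; y0_2 = 26; y1_2 = 116; x_3 = 72; y_3 = 227; r_3 = 31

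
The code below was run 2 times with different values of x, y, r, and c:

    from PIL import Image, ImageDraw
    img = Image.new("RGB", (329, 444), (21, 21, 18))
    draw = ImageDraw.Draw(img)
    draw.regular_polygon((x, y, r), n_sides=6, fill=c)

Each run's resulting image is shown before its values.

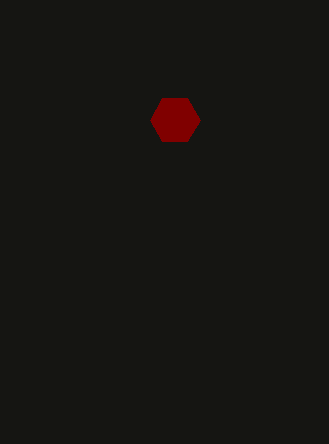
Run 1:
x = 175
y = 120
r = 25
c = 'maroon'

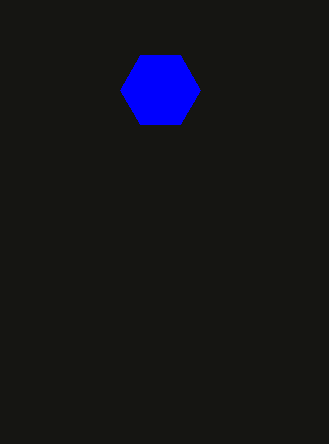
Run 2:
x = 160; y = 90; r = 40; c = 'blue'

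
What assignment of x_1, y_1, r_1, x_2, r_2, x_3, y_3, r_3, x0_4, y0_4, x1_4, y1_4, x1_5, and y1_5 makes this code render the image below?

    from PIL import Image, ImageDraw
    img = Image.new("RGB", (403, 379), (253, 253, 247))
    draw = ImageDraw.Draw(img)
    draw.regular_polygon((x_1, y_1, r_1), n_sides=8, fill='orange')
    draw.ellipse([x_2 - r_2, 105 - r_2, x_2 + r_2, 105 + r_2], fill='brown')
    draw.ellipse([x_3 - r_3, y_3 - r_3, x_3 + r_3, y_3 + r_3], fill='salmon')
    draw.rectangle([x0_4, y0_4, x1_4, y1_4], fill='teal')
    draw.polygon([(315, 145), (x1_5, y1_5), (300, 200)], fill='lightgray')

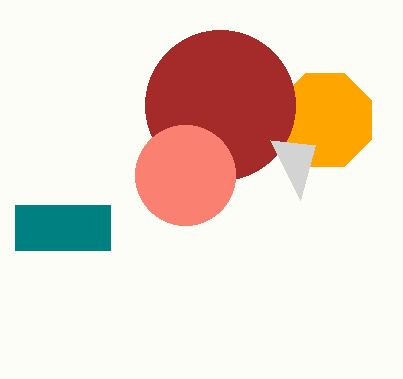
x_1 = 325; y_1 = 120; r_1 = 50; x_2 = 220; r_2 = 75; x_3 = 185; y_3 = 175; r_3 = 50; x0_4 = 15; y0_4 = 205; x1_4 = 110; y1_4 = 250; x1_5 = 270; y1_5 = 140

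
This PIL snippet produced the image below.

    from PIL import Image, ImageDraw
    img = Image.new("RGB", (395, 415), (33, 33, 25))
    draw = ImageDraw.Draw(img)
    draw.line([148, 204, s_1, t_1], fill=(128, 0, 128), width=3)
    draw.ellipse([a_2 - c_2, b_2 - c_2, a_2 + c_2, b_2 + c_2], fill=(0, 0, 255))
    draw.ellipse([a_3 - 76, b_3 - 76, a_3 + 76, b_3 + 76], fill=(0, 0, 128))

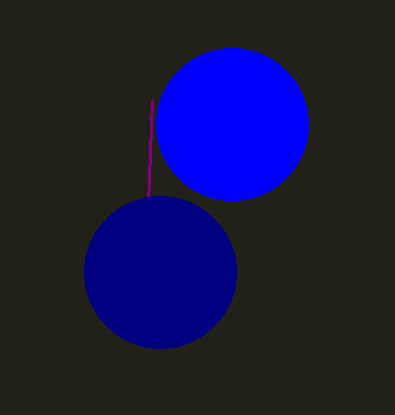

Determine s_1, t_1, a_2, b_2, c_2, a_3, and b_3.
s_1 = 152
t_1 = 100
a_2 = 232
b_2 = 124
c_2 = 76
a_3 = 160
b_3 = 272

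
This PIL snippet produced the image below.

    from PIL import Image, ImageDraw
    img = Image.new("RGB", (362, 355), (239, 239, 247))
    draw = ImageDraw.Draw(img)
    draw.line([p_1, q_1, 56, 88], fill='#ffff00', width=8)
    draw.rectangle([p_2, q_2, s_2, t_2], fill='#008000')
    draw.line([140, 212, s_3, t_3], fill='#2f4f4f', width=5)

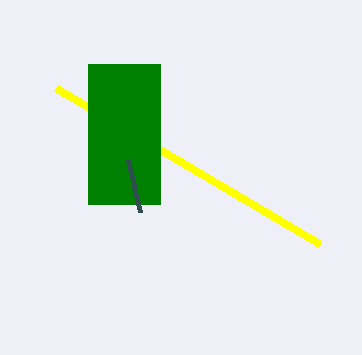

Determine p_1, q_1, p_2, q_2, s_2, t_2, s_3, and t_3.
p_1 = 320, q_1 = 244, p_2 = 88, q_2 = 64, s_2 = 160, t_2 = 204, s_3 = 128, t_3 = 160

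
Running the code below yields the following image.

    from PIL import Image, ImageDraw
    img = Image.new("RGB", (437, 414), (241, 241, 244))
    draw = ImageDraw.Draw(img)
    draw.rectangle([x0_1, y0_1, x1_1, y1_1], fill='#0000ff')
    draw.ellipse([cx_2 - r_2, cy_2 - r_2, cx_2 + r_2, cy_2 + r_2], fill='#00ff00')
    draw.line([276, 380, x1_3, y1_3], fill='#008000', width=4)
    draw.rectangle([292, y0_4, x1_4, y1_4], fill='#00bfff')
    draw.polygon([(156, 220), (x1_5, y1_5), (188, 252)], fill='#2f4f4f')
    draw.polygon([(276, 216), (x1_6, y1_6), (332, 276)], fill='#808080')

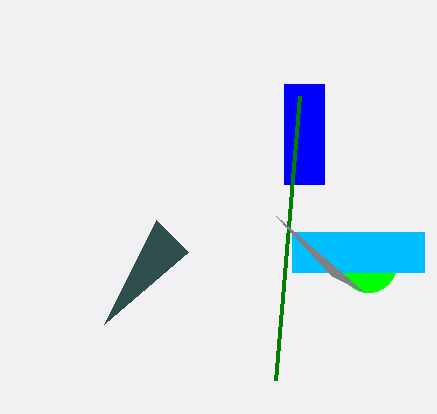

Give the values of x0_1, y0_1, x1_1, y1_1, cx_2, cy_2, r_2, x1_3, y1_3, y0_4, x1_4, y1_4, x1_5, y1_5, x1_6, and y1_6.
x0_1 = 284
y0_1 = 84
x1_1 = 324
y1_1 = 184
cx_2 = 368
cy_2 = 264
r_2 = 28
x1_3 = 300
y1_3 = 96
y0_4 = 232
x1_4 = 424
y1_4 = 272
x1_5 = 104
y1_5 = 324
x1_6 = 364
y1_6 = 292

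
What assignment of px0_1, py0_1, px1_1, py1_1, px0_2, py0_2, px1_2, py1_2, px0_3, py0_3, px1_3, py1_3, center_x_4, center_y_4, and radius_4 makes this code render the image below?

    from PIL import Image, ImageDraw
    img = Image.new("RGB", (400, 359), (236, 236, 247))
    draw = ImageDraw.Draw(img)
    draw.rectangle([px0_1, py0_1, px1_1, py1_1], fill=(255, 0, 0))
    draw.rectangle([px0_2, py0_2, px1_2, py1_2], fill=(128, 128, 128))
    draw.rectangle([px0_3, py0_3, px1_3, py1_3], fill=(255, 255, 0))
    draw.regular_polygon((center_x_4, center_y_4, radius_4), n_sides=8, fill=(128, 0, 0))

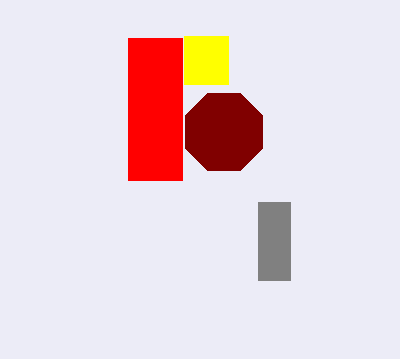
px0_1 = 128
py0_1 = 38
px1_1 = 182
py1_1 = 180
px0_2 = 258
py0_2 = 202
px1_2 = 290
py1_2 = 280
px0_3 = 184
py0_3 = 36
px1_3 = 228
py1_3 = 84
center_x_4 = 224
center_y_4 = 132
radius_4 = 42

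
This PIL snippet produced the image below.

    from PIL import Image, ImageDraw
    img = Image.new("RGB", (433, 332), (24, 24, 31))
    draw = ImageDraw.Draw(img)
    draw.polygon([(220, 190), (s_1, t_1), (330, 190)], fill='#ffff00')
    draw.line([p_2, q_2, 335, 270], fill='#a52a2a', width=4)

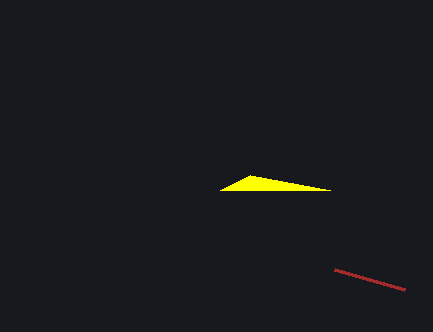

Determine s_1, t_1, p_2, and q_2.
s_1 = 250, t_1 = 175, p_2 = 405, q_2 = 290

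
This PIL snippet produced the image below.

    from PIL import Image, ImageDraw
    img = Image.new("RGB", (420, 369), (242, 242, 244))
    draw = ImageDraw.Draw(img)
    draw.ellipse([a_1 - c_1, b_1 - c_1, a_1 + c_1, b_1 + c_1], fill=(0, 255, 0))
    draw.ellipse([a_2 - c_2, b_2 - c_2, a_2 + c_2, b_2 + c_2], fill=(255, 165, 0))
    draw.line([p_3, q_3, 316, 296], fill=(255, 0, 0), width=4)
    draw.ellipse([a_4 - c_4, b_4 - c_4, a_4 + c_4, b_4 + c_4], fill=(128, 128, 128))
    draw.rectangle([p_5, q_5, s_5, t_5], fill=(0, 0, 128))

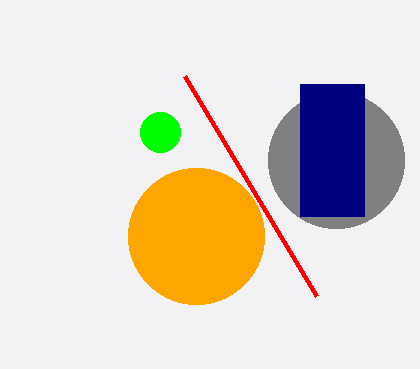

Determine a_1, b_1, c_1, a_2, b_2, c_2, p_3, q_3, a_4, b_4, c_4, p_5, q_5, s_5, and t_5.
a_1 = 160; b_1 = 132; c_1 = 20; a_2 = 196; b_2 = 236; c_2 = 68; p_3 = 184; q_3 = 76; a_4 = 336; b_4 = 160; c_4 = 68; p_5 = 300; q_5 = 84; s_5 = 364; t_5 = 216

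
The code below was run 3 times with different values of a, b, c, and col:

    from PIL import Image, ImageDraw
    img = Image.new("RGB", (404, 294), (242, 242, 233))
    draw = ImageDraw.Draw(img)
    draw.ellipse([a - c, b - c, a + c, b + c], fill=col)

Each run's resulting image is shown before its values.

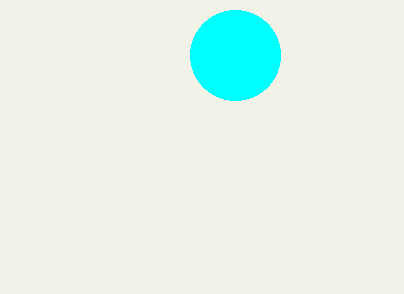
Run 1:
a = 235, b = 55, c = 45, col = 'cyan'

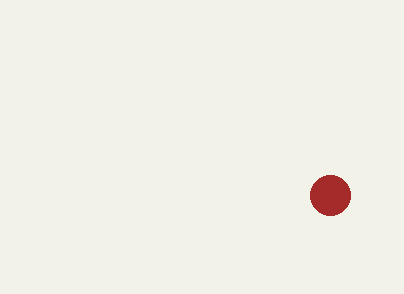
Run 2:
a = 330, b = 195, c = 20, col = 'brown'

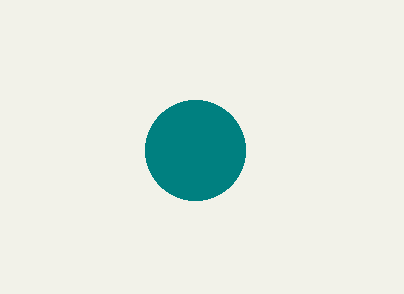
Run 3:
a = 195, b = 150, c = 50, col = 'teal'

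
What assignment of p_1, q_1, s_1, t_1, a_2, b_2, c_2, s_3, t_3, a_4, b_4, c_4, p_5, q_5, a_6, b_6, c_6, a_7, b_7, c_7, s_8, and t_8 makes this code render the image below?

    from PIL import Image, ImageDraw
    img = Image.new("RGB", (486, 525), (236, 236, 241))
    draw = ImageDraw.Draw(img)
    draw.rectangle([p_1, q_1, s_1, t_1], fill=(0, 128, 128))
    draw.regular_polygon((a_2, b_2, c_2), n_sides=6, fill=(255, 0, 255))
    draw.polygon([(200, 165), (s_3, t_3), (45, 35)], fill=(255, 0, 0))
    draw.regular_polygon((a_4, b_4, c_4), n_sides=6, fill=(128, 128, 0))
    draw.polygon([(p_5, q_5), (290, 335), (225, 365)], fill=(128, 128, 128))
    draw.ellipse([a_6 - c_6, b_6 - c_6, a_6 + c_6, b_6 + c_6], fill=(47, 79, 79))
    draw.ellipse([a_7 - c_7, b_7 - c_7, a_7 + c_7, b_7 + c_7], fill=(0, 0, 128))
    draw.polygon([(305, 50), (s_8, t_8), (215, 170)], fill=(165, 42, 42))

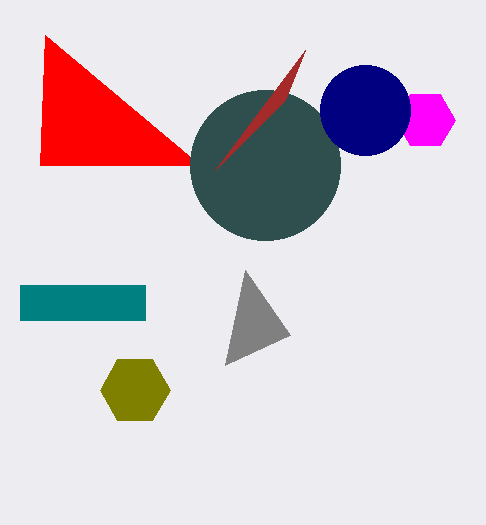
p_1 = 20, q_1 = 285, s_1 = 145, t_1 = 320, a_2 = 425, b_2 = 120, c_2 = 30, s_3 = 40, t_3 = 165, a_4 = 135, b_4 = 390, c_4 = 35, p_5 = 245, q_5 = 270, a_6 = 265, b_6 = 165, c_6 = 75, a_7 = 365, b_7 = 110, c_7 = 45, s_8 = 285, t_8 = 100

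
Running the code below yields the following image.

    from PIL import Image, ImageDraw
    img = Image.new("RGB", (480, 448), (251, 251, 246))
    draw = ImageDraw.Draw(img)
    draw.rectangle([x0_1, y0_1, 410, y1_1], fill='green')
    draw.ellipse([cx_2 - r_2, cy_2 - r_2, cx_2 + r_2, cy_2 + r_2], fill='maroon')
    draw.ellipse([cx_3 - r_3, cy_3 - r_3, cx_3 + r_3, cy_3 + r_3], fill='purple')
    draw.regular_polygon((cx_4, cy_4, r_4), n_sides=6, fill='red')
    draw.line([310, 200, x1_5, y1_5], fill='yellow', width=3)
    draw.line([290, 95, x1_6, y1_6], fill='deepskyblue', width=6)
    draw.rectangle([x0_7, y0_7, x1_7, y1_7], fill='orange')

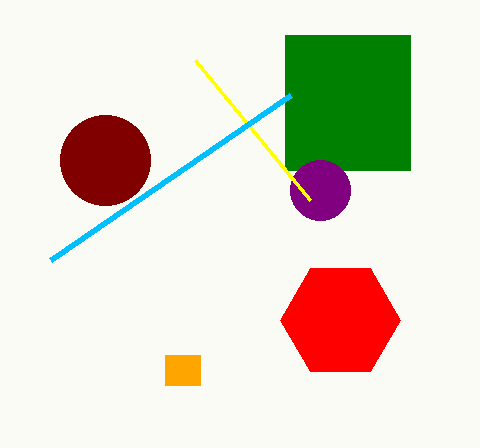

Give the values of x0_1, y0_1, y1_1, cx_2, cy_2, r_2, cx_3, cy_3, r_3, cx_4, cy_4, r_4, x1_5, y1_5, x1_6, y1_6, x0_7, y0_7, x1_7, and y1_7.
x0_1 = 285, y0_1 = 35, y1_1 = 170, cx_2 = 105, cy_2 = 160, r_2 = 45, cx_3 = 320, cy_3 = 190, r_3 = 30, cx_4 = 340, cy_4 = 320, r_4 = 60, x1_5 = 195, y1_5 = 60, x1_6 = 50, y1_6 = 260, x0_7 = 165, y0_7 = 355, x1_7 = 200, y1_7 = 385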